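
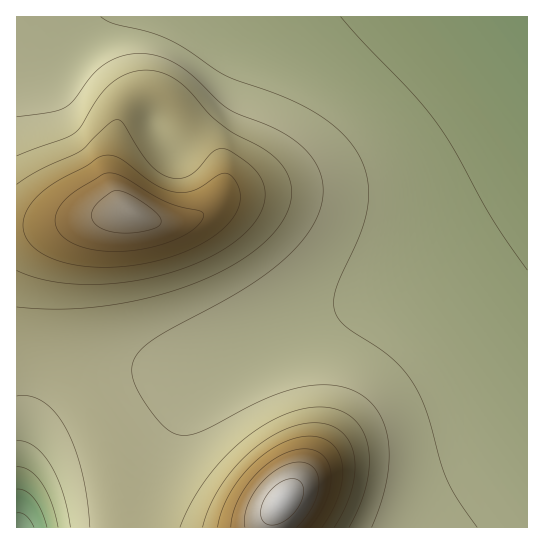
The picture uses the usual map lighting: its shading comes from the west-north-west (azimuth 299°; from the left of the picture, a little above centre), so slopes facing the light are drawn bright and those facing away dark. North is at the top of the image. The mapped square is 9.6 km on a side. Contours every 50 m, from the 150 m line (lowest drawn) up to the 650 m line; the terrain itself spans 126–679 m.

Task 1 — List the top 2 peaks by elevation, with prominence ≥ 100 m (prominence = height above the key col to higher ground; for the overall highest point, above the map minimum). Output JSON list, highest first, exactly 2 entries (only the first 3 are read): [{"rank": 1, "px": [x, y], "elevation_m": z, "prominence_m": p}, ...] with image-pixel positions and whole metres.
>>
[{"rank": 1, "px": [282, 502], "elevation_m": 679, "prominence_m": 553}, {"rank": 2, "px": [130, 211], "elevation_m": 628, "prominence_m": 269}]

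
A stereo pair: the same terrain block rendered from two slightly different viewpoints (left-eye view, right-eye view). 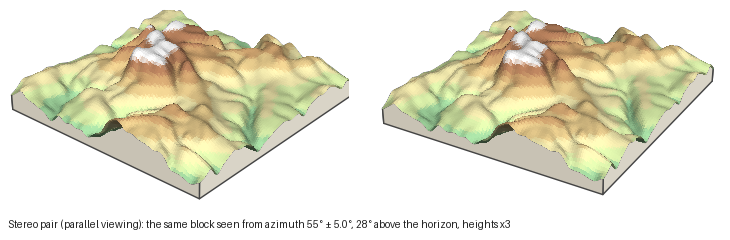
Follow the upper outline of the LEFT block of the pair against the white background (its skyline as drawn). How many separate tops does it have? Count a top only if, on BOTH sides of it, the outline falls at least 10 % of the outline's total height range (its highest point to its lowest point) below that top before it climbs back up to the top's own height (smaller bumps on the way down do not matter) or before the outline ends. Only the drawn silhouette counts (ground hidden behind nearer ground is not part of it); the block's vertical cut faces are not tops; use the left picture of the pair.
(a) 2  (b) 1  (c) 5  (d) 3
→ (a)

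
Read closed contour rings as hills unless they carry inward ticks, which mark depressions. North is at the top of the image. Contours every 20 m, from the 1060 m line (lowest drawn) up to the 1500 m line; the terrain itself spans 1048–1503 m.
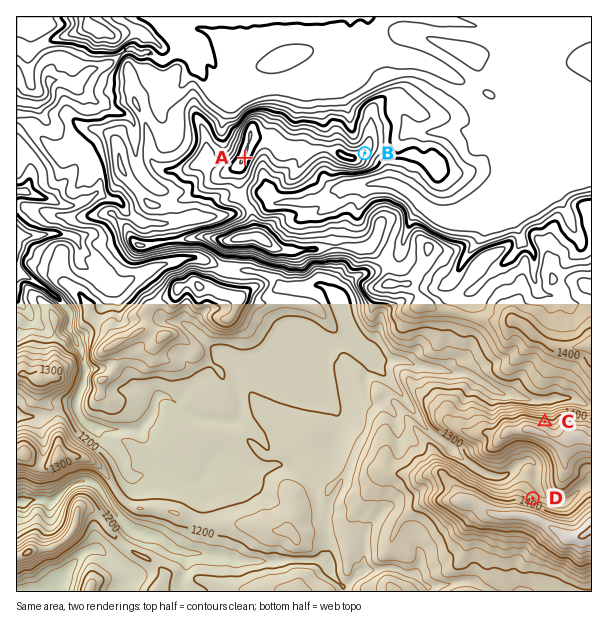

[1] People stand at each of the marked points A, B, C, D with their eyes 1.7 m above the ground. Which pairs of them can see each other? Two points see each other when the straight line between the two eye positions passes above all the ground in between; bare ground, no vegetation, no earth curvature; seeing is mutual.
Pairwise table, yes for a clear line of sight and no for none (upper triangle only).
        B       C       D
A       no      yes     no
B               yes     no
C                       no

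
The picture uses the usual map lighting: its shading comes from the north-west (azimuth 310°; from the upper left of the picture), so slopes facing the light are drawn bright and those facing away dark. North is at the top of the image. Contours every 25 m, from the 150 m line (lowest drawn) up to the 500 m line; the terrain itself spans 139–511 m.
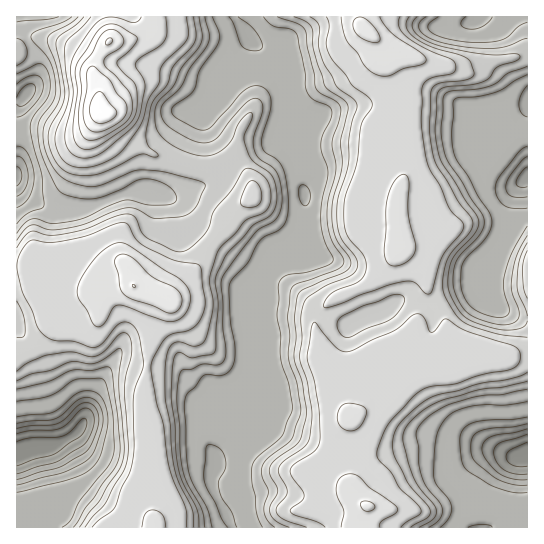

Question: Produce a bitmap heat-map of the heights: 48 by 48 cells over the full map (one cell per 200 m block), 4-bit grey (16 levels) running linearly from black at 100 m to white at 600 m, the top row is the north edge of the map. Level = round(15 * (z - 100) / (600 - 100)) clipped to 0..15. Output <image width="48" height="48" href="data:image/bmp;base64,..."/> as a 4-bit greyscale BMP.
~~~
<image width="48" height="48" href="data:image/bmp;base64,Qk32BAAAAAAAAHYAAAAoAAAAMAAAADAAAAABAAQAAAAAAIAEAAATCwAAEwsAABAAAAAAAAAAAAAAABEREQAiIiIAMzMzAERERABVVVUAZmZmAHd3dwCIiIgAmZmZAKqqqgC7u7sAzMzMAN3d3QDu7u4A////AFVVVniZmZmZhlVVVneIiZmpmYh2VVVVVVVVVWeImZmZhlRVVniImZmqmZiHVVVVVVVVVWaImZmYdVVVVniImZmqmZh2VVVVVUVVVVZ4mZmYZUVVVniImZmZmYdlVVVVRDRERVVniZmHVUVVVniJmZmZmIdlVVVEMyIzNEVWiZmGVURVZniJmZmZiHZlVUQyIhEiI0RWiZmGVURVVniImZmYiHZlVUMyERERIjRWeZmGVUVVVWZ4iZmYh3ZlVUMyISIiESNWeJl2VVVVVVZ3iZmZh3ZlVUMzIjMzIiNGiJh2VVVVVVVniZmZiHZlVUREQ0REMiNGiJh2VVVVVVVniZmZmIdmVVVVVVVVQzNWiIh2VVVVVVVniZmZmYh2ZlVVVWVVVERWiIh2VVVVVVVniZmZmYiId2ZmZmZmVVVXiIh2VVVVVVVoiZmZmZiIiId3d3d2ZmZniIh2ZVVVVVV4mZmZmZmZmYiIiId3d3dneIh2ZmZVVVZ4mZmZmZmZmZmZiIiIiIh3eIh3d3ZVVVZ4mYiJmZmZmZmZiIiIiImHeIiIiHZVVVZ4iIiIiZmImZmIiHiJmZmYiJmIiHZVVVZ4iHeIiIiImIh3d3iZmZmZiZmZmHZVVVZ4iHd3eIiIiHZmZoiZmZmZmZqqmHZVVVZ4iIh3d4iIh2VVVoiZmZmZqqqqmHZVVVZ4iIiIh4iIdlVVZ4mZmZmaqqqpmHZVVVZneIiIiIiIdlVVZ4mZmZmaqqqZmHZVVVVmZ3iJmYiIdVVVZ4mZmZmaqpmYiHZlVVVVVWeJmZmYdlVVZ4mZmZmaqZiIiIdmVVVVVWeJmZmZhlVVV4iIiZmZmIh3eId2VVVVVniJmZmZh2VVVniHiIiZmHd3d4h3ZVVVVoiZmZmZmHZVVWdmZneIh3d3d4iHdmVVVomZmZmZmIdVVVVWZmZ3d3d3d4iIh2VVV4mZmZmZiHZVVUVWZmZmZmZmd3iIiHVVVomZmZmZiGVUREVWZmZmZlZmd3eIiHVVVoiZmZmYh2VUQzRWd3d3ZmZnd3d4iGVVVniZmZmYdlVUMzRXeIiHd3d3d3d4d2VVVniZmZmIdlVVQ0VniZmIh3d3d3d3ZlVVVniJmZmHZVVVREVomaqZiId3dmd3ZVVVVniJmZmHZVVVVFV4mqupiHd2ZmZ3ZVVVVniJmZmHVVVVVVV4mry7mHdmVVZ3ZVVVVmiJmZiGVVVVVVVnirzMuXZVVVVnZVVVVWeImZiHZVVVVURWirzMuYZVVVVmZlVVVWeImZiHZVVVVERWebzLuodlVVVWZVVVZniImZiHZVVVVERGebzLqZh2VVVVVVVWZ4iJmZiHd3ZmVVVWiru6qZh2ZVVVVVVWd4iZmZmYiId2ZWVWibuqmZiHZVVVVVVWeImZmZmZiId3dmZniau6qZmIdlVVVVVWeJmZqpmYh3d3d2ZniZq7qpmYh2VURVVWiJmqqZh2ZlVWZmZneJq7qqmZh2VUVVVWiJqqmYdlVVVVVlVWZ4mZmZmZhlVFVWZniJqqmIdlVURVVQ=="/>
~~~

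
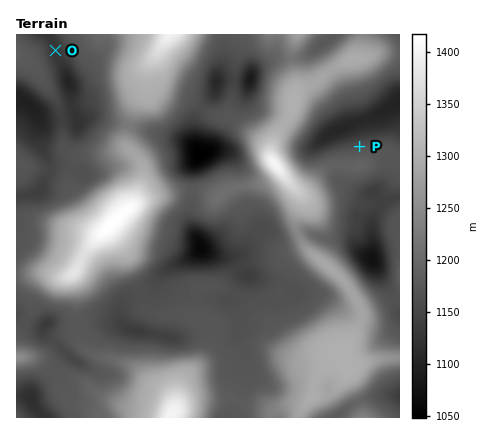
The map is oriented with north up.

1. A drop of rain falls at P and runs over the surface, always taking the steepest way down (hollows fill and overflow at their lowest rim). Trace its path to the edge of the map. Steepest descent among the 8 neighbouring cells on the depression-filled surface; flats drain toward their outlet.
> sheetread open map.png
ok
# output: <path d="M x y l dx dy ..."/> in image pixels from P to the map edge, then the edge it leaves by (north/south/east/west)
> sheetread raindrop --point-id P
<path d="M360 146l0-18-2-4 4-2 8-4 18-10 12-8"/>
exit: east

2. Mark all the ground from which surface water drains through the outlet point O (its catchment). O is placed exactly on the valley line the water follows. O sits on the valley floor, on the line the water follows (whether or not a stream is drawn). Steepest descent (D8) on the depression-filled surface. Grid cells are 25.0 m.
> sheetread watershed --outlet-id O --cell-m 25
6.534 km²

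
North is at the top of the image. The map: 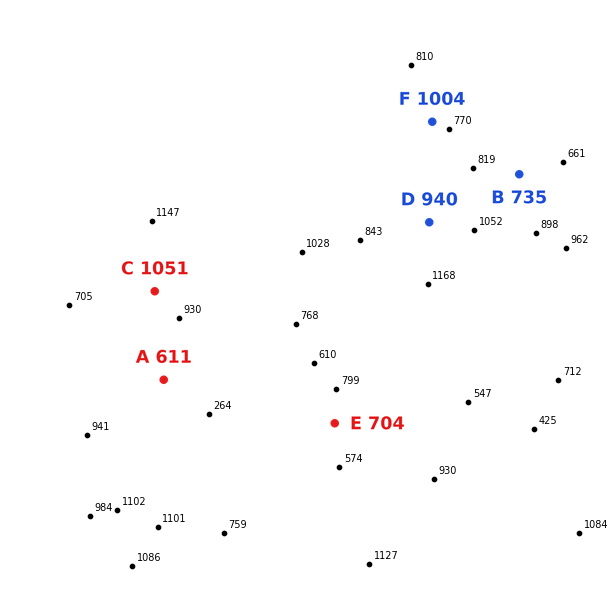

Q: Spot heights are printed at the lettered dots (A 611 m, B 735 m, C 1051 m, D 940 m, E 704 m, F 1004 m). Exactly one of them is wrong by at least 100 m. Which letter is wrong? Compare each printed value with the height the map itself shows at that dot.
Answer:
F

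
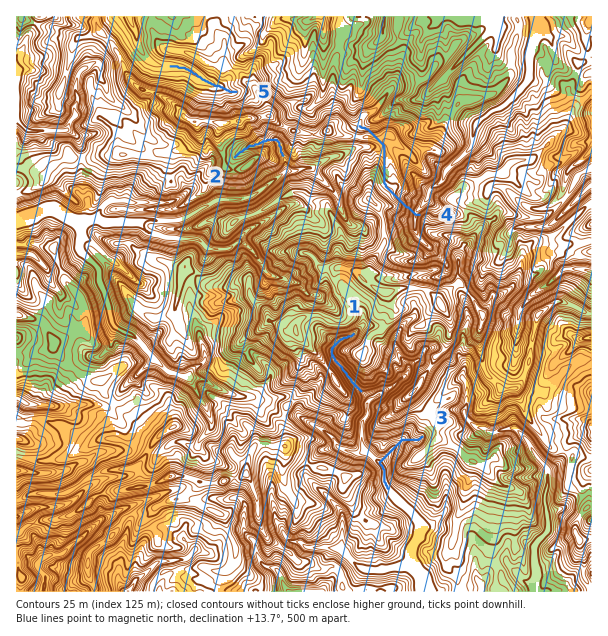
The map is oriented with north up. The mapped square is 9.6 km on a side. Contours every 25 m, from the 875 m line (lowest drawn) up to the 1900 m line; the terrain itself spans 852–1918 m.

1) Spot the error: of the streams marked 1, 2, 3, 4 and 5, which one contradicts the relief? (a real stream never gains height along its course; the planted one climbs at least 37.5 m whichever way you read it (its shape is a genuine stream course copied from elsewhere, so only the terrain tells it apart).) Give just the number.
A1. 4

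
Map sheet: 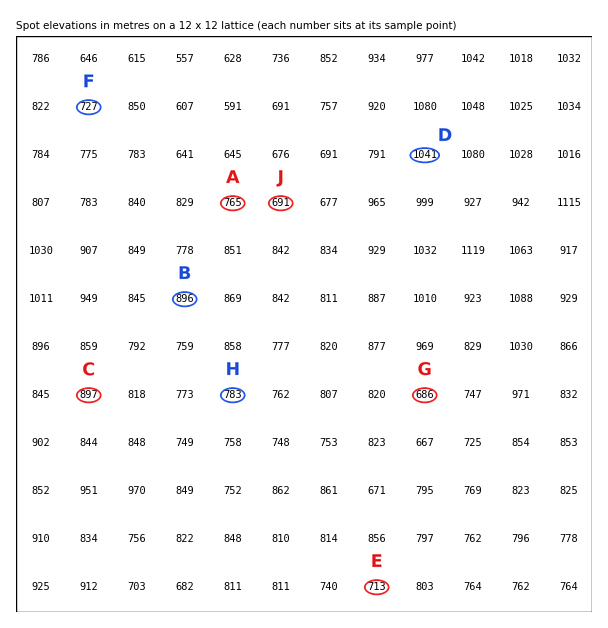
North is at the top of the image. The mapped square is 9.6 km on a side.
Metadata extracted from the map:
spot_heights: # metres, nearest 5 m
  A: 765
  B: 895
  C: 895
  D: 1040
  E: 715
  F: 725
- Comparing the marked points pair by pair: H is higher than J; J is higher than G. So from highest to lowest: H J G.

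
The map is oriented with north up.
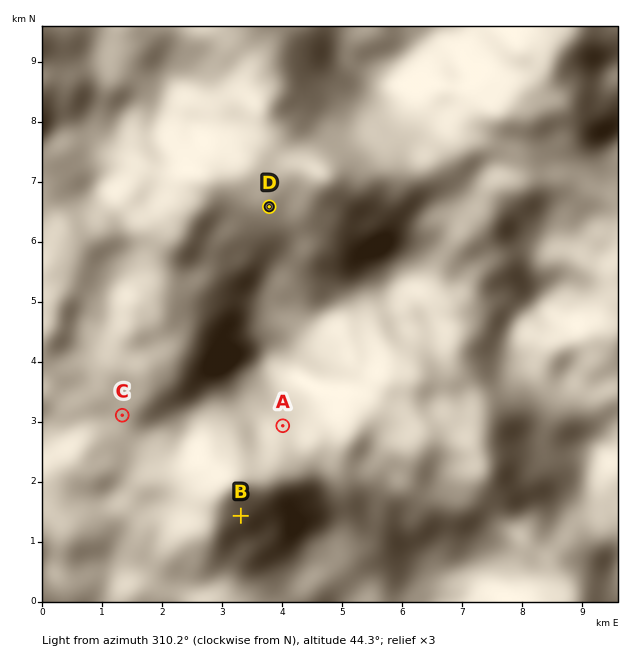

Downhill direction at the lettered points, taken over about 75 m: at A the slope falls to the N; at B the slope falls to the SE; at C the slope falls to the SW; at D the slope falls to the S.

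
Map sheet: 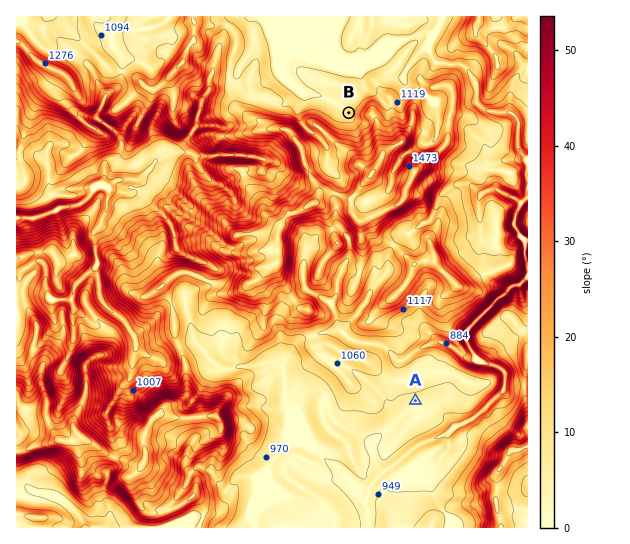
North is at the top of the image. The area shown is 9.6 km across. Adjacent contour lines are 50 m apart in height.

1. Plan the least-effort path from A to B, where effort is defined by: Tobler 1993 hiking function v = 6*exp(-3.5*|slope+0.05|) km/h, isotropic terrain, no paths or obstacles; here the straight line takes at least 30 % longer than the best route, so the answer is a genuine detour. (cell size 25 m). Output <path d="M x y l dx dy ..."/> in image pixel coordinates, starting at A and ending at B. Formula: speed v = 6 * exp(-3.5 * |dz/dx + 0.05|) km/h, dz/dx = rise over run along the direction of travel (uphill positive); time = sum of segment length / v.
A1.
<path d="M415 401l-1-3-12-12-4-8-3-3-12-24-9-9-13-7-4-4-3-5 0-4 3-5 0-10 5-10 0-23-1-3 0-13-7-13 0-10-1-2-4-4-6-11-2-4 0-12-3-5 0-2 1-2 2 0 5-3 1-1 2-3 0-9-6-8 0-8-9-19 1-3 6 0-2-1 3 0 11-5 1-2 1-2 0-7-2-5-4-4"/>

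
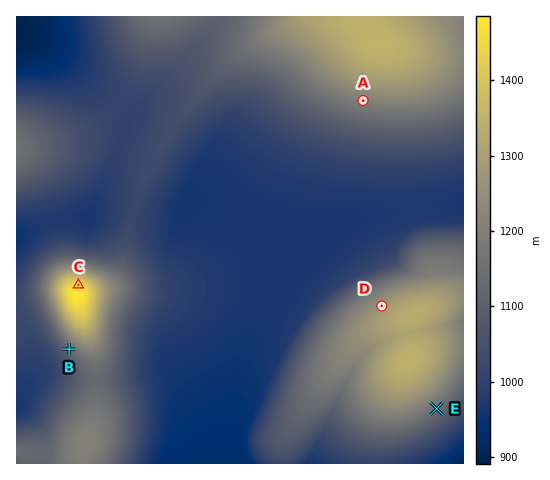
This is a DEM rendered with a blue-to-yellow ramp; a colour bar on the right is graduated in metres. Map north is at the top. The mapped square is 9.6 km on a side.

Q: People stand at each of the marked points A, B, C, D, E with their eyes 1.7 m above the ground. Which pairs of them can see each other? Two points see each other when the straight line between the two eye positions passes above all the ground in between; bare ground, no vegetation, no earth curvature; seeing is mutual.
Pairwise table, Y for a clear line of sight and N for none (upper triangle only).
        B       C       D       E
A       N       Y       Y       N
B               N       N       N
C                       Y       N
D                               N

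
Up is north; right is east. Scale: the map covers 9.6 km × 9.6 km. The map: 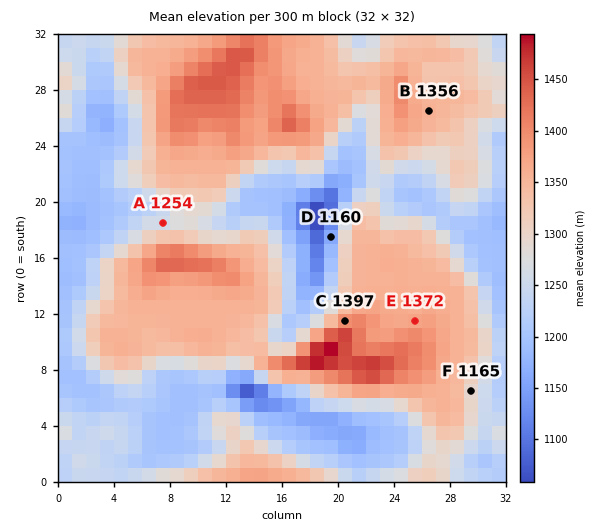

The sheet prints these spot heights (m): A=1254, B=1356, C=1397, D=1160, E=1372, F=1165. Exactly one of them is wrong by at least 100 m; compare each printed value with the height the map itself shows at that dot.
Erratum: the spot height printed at F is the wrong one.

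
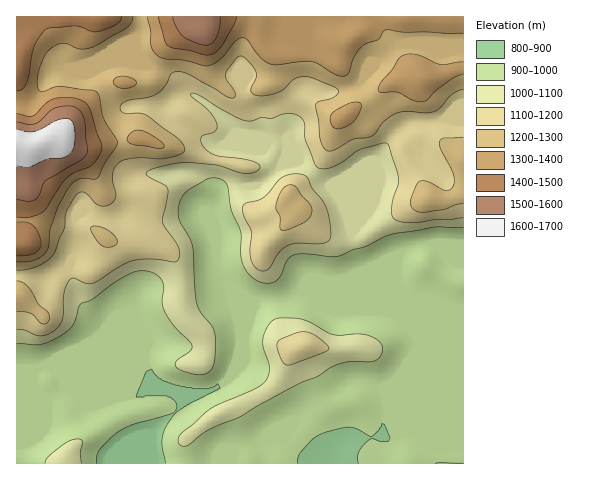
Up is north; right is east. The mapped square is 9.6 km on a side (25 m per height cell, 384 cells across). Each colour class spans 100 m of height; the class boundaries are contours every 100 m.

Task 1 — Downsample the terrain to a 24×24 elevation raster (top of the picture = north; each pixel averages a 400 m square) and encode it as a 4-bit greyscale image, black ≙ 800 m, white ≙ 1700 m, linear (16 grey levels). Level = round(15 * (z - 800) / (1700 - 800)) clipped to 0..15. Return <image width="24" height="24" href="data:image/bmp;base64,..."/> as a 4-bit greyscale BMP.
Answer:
<image width="24" height="24" href="data:image/bmp;base64,Qk2WAQAAAAAAAHYAAAAoAAAAGAAAABgAAAABAAQAAAAAACABAAATCwAAEwsAABAAAAAAAAAAAAAAABEREQAiIiIAMzMzAERERABVVVUAZmZmAHd3dwCIiIgAmZmZAKqqqgC7u7sAzMzMAN3d3QDu7u4A////ACNDIREzIiIiESIiIiIzIREzMiIiIiIiIiIiIiIjRDIiIiIiIiIiIiIiI0MyIiIiIiIiIiIjIiNDMiIiIiIiIiI0MiNVRDMiIkQiIiI0MiRWVEMiImZTIiI0MiNEMiIiInZTIiNEIiIiIiIiInZVQyNDIiMiIiIiInZVZURTIkUyIiIiIrllZmZTIlZURDIiIrl2dmVDIlZmVERDM6p2ZmVCI1Z3VERWZsuXdmZDM0V2RERXd9y5hlVERFRVRERWZ+7cp3d2VVVFZkRmZ+7sqIh2VERFd3ZWZ7zcl3ZmVVVVeYdmZpmqh3ZlVmZmeIiIhqiIiIdmd3d2eHiZmLh3d3iIl3iImYeJiKmJh3mruYmZmZiIiKqquYnMypmZmZmZmQ=="/>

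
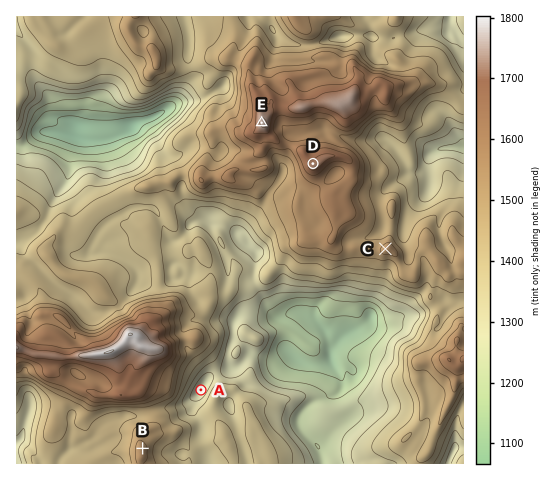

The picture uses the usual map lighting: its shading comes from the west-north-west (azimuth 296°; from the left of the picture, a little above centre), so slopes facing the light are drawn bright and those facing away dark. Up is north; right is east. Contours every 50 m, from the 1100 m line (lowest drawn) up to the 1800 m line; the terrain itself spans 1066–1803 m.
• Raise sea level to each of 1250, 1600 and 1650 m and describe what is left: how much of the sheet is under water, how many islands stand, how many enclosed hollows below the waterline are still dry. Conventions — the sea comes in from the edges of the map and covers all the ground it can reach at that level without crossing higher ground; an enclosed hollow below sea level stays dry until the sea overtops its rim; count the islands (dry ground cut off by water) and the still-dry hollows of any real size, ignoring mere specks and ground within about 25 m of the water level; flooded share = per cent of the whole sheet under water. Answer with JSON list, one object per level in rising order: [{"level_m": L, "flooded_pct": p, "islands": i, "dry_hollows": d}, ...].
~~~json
[{"level_m": 1250, "flooded_pct": 13, "islands": 0, "dry_hollows": 0}, {"level_m": 1600, "flooded_pct": 88, "islands": 1, "dry_hollows": 0}, {"level_m": 1650, "flooded_pct": 94, "islands": 2, "dry_hollows": 0}]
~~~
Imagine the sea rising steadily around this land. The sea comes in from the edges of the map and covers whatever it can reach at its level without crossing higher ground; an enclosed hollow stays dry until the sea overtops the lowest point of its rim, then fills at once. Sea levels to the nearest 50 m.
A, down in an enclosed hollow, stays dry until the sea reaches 1300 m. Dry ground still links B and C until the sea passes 1400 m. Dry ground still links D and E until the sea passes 1600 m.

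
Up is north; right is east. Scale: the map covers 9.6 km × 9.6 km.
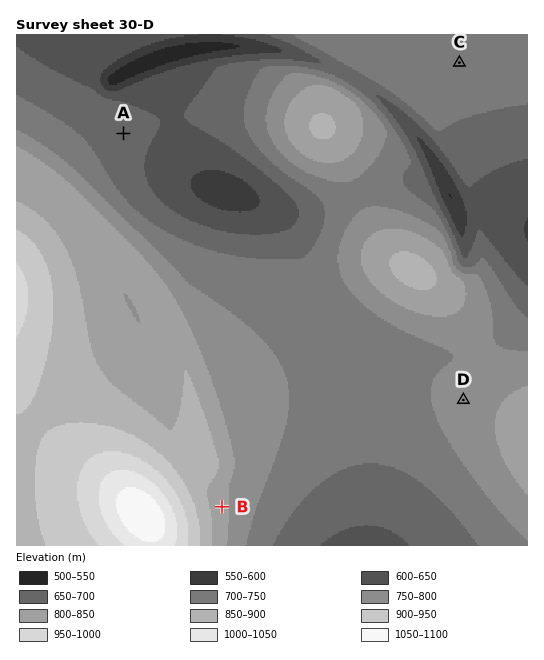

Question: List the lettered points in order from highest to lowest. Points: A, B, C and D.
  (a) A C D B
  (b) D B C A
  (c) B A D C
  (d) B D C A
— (d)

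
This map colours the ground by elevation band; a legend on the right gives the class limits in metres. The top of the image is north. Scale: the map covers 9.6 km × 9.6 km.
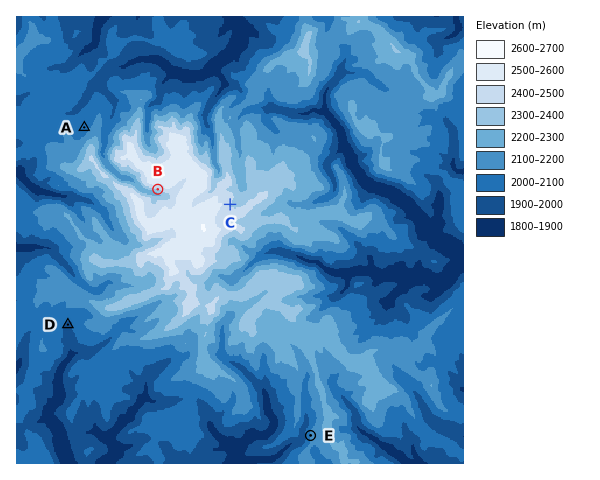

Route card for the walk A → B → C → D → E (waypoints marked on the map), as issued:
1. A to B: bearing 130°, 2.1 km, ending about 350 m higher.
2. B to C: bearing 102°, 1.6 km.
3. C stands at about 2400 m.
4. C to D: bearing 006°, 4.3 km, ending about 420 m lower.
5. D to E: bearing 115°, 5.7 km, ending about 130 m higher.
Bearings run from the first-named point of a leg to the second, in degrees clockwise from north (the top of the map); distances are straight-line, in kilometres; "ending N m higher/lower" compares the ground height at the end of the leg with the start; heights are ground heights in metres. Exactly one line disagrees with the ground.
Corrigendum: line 4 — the bearing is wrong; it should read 233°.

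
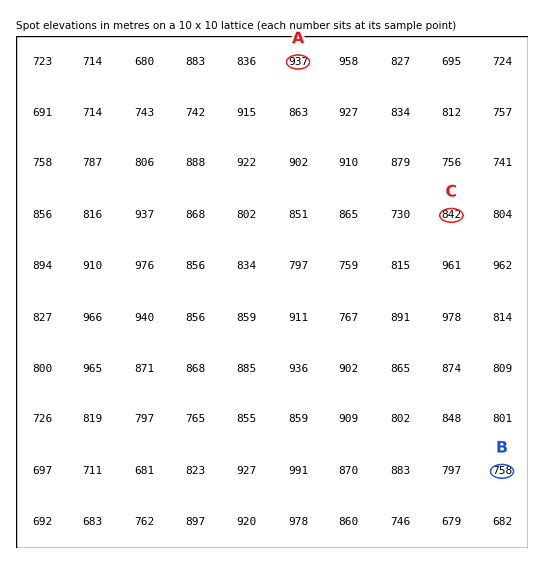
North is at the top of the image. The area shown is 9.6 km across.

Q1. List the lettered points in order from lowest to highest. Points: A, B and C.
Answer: B C A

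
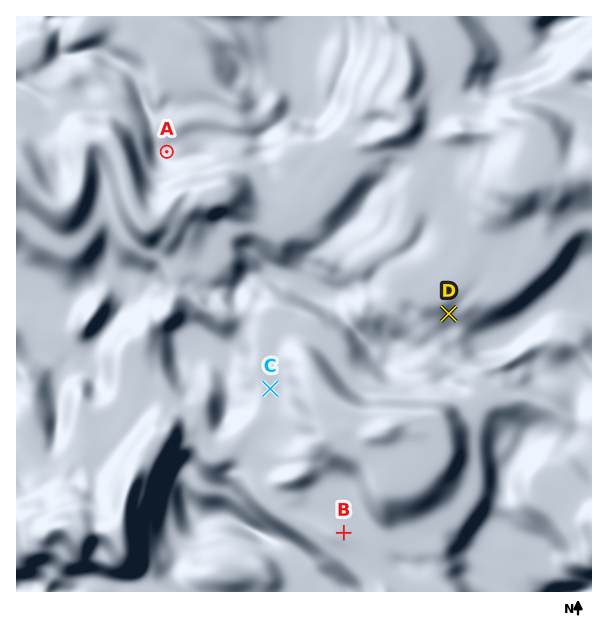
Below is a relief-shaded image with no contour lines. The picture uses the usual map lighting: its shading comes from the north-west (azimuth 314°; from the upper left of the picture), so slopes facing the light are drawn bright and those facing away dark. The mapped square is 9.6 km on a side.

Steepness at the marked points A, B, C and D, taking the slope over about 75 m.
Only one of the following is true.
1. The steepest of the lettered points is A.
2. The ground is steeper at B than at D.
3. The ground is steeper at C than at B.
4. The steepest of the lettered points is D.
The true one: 4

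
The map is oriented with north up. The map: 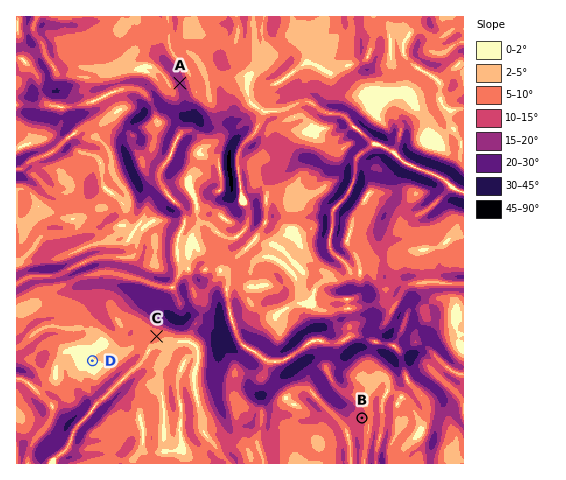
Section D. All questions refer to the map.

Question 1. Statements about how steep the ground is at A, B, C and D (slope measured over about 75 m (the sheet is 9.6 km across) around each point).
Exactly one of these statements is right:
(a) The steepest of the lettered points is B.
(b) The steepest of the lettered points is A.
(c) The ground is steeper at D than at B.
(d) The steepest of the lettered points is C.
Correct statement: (b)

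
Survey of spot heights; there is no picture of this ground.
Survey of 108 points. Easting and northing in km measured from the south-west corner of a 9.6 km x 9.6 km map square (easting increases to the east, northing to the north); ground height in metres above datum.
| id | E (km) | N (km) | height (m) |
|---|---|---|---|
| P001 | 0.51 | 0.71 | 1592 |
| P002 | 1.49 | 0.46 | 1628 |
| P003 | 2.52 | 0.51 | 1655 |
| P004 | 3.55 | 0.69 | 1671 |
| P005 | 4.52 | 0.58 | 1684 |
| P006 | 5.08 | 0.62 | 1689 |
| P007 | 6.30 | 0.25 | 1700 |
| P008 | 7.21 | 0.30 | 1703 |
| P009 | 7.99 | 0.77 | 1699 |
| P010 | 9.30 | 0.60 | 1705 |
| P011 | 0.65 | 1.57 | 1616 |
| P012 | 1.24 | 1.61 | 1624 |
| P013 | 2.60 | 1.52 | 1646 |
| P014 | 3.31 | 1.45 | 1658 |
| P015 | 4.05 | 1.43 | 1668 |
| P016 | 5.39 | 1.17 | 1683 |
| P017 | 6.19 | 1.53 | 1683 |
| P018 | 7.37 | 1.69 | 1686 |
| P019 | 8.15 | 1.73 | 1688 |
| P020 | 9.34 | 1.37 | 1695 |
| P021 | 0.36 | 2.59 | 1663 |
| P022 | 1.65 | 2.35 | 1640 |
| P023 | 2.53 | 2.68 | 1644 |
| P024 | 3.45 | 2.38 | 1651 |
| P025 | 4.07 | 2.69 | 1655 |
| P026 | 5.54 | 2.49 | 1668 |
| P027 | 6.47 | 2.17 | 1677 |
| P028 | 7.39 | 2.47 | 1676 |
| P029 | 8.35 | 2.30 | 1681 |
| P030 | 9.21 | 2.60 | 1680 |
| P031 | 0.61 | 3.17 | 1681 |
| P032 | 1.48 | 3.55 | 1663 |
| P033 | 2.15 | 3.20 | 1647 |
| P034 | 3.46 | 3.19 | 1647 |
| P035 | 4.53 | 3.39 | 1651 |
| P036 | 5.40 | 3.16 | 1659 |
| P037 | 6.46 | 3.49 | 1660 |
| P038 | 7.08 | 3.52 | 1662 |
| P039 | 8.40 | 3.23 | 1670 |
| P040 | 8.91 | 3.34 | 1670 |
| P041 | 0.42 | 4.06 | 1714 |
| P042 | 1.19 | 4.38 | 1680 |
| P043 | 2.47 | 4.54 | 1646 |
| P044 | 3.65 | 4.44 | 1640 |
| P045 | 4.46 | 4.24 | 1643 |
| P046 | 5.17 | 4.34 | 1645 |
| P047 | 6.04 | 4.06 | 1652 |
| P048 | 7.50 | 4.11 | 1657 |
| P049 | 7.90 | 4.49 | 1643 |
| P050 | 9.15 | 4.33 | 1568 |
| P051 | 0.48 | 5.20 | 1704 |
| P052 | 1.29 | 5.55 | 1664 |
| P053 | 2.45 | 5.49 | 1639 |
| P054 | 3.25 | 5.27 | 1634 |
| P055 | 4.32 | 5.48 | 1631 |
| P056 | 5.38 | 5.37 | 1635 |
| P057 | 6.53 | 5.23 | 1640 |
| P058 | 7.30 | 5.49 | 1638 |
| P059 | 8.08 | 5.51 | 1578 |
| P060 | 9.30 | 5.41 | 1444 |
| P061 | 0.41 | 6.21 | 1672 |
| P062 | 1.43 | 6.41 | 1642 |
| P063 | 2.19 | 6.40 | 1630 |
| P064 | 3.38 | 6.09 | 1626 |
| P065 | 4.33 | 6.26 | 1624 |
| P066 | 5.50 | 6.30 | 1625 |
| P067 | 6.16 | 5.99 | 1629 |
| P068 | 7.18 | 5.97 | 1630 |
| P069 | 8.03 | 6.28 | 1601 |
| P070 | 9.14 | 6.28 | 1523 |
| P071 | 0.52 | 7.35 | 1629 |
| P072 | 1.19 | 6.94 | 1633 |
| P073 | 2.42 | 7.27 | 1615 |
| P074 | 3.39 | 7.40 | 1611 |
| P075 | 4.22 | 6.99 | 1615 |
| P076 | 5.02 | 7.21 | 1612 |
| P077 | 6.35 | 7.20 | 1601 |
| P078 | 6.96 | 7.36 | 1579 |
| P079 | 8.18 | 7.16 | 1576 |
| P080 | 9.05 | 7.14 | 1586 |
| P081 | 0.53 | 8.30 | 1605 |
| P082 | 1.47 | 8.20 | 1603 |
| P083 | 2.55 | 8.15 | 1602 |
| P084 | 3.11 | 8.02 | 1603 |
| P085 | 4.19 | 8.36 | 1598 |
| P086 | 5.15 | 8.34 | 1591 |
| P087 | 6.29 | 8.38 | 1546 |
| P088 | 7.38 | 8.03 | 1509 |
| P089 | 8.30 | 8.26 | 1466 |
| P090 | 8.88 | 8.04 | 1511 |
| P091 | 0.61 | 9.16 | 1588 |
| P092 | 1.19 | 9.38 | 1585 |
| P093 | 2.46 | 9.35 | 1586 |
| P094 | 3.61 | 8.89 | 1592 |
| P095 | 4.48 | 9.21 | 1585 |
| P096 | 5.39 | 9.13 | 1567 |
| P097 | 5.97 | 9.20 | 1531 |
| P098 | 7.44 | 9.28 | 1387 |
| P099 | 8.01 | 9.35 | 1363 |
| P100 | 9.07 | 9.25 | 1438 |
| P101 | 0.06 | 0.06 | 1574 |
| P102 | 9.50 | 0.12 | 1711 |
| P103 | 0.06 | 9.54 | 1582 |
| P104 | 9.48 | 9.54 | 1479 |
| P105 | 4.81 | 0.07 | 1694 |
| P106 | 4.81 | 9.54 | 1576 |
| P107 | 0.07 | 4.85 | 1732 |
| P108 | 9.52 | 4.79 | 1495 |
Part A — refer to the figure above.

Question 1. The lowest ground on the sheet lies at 1355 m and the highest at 1740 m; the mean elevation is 1625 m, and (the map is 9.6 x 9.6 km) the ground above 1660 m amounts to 26.3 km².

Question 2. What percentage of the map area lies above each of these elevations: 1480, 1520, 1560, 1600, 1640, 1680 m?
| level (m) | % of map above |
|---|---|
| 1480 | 95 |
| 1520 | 93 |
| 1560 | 89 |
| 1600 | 75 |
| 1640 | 49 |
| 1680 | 15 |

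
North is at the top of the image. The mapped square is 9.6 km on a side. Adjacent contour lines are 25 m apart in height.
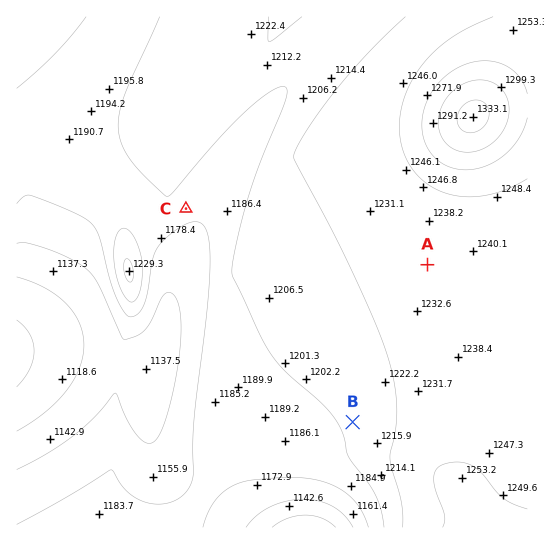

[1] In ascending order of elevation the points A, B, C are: C B A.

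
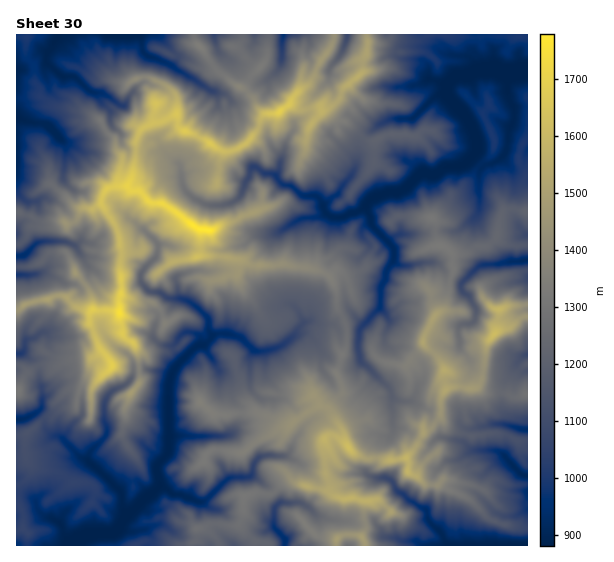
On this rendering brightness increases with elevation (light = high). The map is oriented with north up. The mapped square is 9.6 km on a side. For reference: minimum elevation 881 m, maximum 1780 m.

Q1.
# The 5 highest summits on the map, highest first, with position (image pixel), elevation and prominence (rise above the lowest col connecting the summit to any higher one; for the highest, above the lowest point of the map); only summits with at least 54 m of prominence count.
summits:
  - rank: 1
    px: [209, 231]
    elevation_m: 1780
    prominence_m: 899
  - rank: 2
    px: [119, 312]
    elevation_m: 1755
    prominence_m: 170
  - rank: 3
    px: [279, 112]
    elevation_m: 1694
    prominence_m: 146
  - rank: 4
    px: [113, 365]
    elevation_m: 1691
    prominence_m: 90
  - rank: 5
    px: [185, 131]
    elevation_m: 1675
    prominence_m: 107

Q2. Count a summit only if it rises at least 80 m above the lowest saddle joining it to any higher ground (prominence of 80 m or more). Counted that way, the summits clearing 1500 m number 9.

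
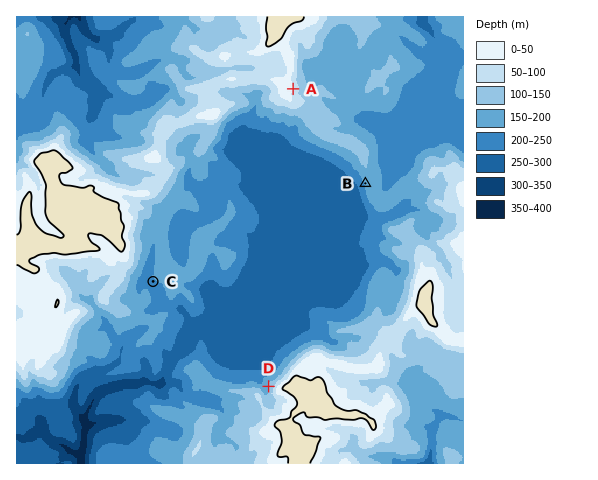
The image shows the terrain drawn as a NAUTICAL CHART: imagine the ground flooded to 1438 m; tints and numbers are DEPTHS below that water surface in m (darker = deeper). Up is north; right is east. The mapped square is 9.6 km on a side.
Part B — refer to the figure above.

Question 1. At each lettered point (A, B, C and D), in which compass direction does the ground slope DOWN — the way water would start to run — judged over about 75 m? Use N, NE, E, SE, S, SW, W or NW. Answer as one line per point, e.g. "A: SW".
A: E
B: W
C: SW
D: W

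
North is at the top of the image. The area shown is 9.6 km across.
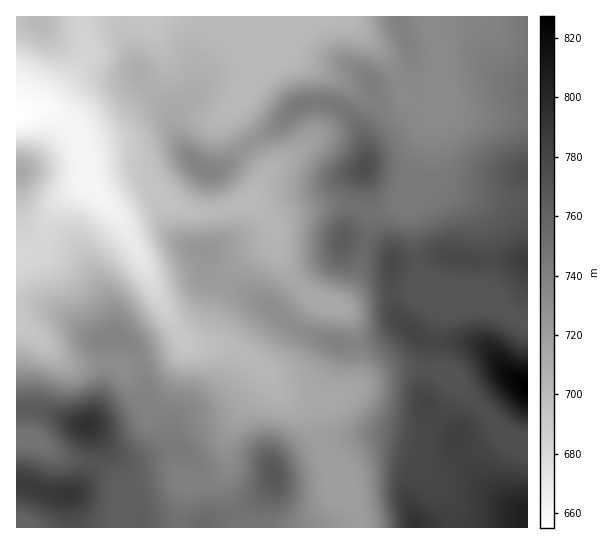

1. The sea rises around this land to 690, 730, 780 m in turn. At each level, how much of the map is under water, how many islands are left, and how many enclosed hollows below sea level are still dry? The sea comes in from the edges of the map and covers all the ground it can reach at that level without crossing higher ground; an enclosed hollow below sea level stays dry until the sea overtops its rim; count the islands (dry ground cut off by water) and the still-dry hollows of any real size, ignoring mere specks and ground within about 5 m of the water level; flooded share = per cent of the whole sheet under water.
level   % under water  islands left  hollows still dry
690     10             0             0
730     47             1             0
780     93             1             0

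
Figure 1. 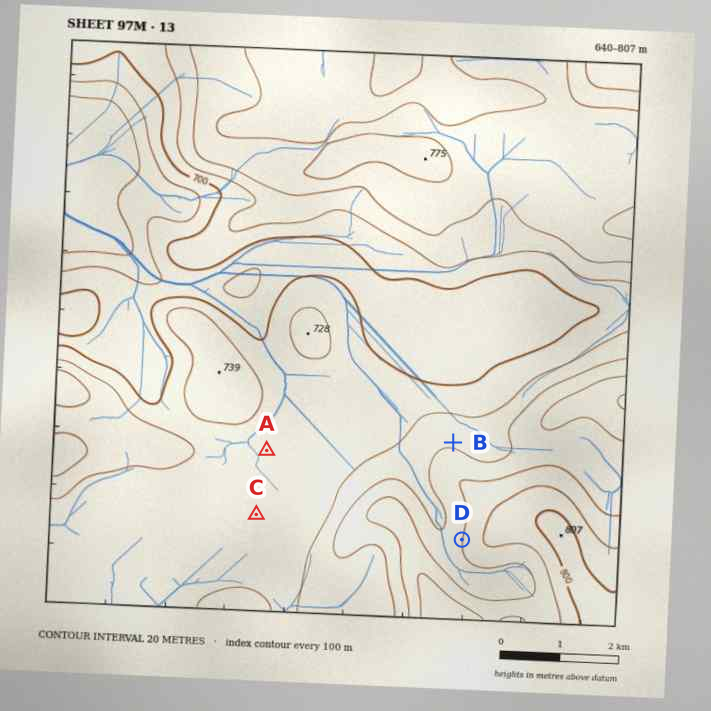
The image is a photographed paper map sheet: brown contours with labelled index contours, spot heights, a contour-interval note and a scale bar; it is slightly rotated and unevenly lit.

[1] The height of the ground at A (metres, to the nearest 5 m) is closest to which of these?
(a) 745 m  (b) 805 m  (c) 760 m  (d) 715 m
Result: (d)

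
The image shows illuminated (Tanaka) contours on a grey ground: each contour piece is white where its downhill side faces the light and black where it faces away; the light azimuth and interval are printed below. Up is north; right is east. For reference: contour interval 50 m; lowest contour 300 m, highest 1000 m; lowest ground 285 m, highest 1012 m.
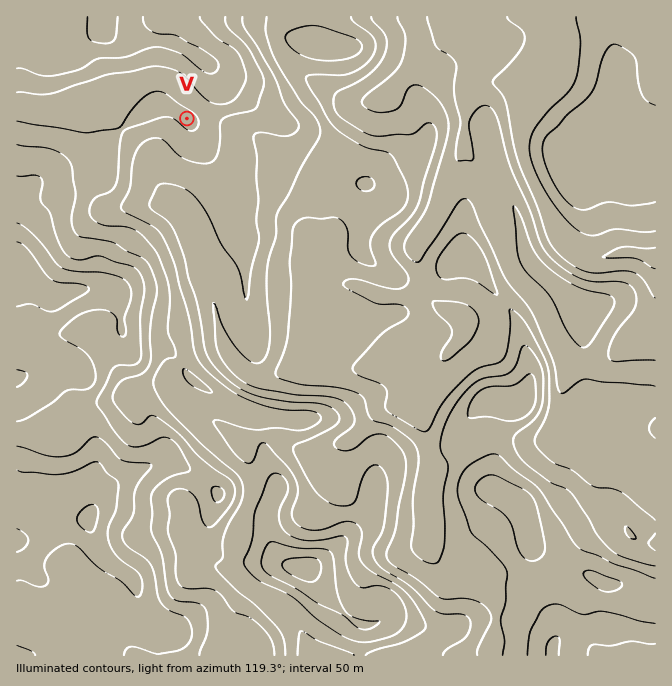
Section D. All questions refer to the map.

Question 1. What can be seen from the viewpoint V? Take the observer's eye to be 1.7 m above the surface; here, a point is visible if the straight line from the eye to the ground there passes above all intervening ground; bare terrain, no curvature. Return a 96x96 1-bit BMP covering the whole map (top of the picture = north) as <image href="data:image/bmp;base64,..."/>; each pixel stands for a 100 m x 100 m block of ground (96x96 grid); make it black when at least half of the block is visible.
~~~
<image width="96" height="96" href="data:image/bmp;base64,Qk2+BAAAAAAAAD4AAAAoAAAAYAAAAGAAAAABAAEAAAAAAIAEAAATCwAAEwsAAAIAAAAAAAAA////AAAAAAAAAAAAGAAAAAA/gAAAAAAAHgAAAAB/gAAAAAAAHAAAAAB/wAAAAABAHAAAAAB/44cAAAPgGAAIA+D//+8AAAHgCAAeB/D/+YQAAAAAAAAfD///8AAAAAAAAAAf/H//4AAAAAAAAAAf+B//gAAAAAAAAAAP8Af+AAAAAAAAAAAP4Af8AAAAACAAAAAHgAf4Af8AAOAAAAAAAA/wAf8AAMAAAfgAAA/wA/8AAAAAH/4AABzwA/gAAAAAH/8AABD4AcAAAAAAH/+AACH4AQAAAAAAHx/AADH4AAAAAAAAHg/gAD8YAAAAAAAAHAB4AH4YAAAAAAAAHAAIAHwQAAAAMAAAHAAMAHgQIAAAPAAAHAAMAPgwYAAAHAAADAAMAPh44AAAHgADDgAOAP/9gAAADgAHxwAOAP//AAAAD4APx8AOAP/8AAAAD8Afh4APAH/4AAAAB/B/AwAPAH/gAAAAAfz+AAAPgH/AAAAAAP/4AAAP4P+AAAAAAH/wAAAP4MMAAAAAAD/gAAAPwMAAAAAAAD/AAAAPgGAAAAAAAB+AAAAAAGAAAAAAAB8AAPAAADAAAAAAAB4AH//gADgAAAAAAAwAf//gAB4gAAAAAAAB//+AAB/4AAAAAAAH/8AAAA/4AAAAAAAP4AAAAAf4AAAAAAA/wAAAAAA8AAAAAAB/gAAAAAAcAAAAAAB/AAAAAAAMAAAAAAD+AAAAAAAAAAAAADH+AAAAAAAAAAAAADP8AAAAAAAAAAAAAGP8AAAAAAAAAAAAAGP4cAAAAAAAAAAAAGH48AAAAAAAAAAAAAH48AAAAAAAAAAAAAHwcAAAAAAAAAAAAAHwcAAAAAAAAAAAAAPwYAAAAAAAAAAGAP/gAAAAAAAAAAAP///gAAAAAAAAAAAf///AAAAAAAAAAAA////AAAAAAAAAAAB////AAAAAAAAAAAB///+AAAAAAAAAAAD///+AAAAAAAAAAAD///8AAAAAAAAAAAD///8AAAAAAAAAAAD///4AAAAAAAAAAAD///wAAAAAAAAAAAD///gAAAAAAAAAAAD///AAAAAAAAAAAAD/w+AAAAAAAAAAAAD/wcAAAAAAAAAAAAD/w8AAAAAAAAAAAAD/w8AAAAAAAAAAAAAfh8AAAAAAAAAAAAAfh8AAAAAAAAAAAAAfx8AAAAAAAAAAAAAfz8AAAAAAAAAAAAD/78AAAAAAAAAAAAD/78AAAAAAAAAAAAD/7+AAAAAAAAAAAAD//+AAAAAAAAAAAAD4AHgAAAAAAAAAAAAAAD5AAAAAAAAAAAAAAA/AAAAAAAAAAAAAAAcHgAAAAAAAAAAAAAMfAAAAAAAAAAAAAAA+AAAAAAAAAAAAAAB+AAAAAAAAAAAOAAH8AAAAAAAAAAAP4A/8AAAAAAAAAAAH///4AAAAAAAAAAAD///gAAAAAAAAAAAAf//AAAAAAAAAAAAAP/8AAAAAAAAAAAAAD+AAAAAAAAAAAAAAB4AAAAAAAAAAAAAAB4AAAAAAAAAAAAAAA4AAAAAAAAAAAAA="/>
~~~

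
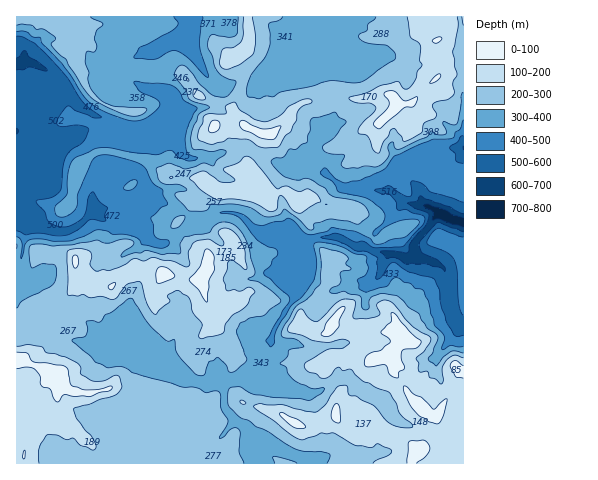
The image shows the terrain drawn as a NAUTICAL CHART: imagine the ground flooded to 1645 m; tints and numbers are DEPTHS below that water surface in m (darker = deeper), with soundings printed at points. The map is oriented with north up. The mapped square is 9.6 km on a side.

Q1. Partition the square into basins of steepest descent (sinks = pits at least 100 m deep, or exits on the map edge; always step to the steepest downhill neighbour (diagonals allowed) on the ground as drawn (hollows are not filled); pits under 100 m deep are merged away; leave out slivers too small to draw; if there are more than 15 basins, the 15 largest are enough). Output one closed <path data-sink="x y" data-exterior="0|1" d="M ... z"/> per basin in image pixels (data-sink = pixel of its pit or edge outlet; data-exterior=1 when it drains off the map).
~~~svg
<path data-sink="463 222" data-exterior="1" d="M463 16l-215 1 0 26-3 7-10 7 9 23-11 30 13 17 17 7-7 18-7 9 0 11 10 6 5 18-46-3-9-5-9 14-7 2-16 19 9 16 23 16-3 15-6 10-12 0-23-5-13-6-16 0-16 8-9 10-3 0-18-3-14-13-2 15-10 16-2 20-10 18-16 13-20 7 1 104 447-1 0-274-22-9-7-7-23-43 0-27 16-19 9-6 3 0 13 13 11-6z"/><path data-sink="17 63" data-exterior="1" d="M248 16l-232 1 1 342 9-1 10-5 16-13 10-18 2-20 10-16 2-16 14 14 18 3 3 0 9-10 16-8 16 0 13 6 23 5 12 0 6-10 3-15-6-6-13-6-13-20 16-19 7-2 9-14 9 5 46 3-5-18-10-6 0-11 7-9 7-18-17-7-13-17 11-30-9-23 10-7 3-7z"/><path data-sink="463 147" data-exterior="1" d="M440 78l-3 0-9 6-16 19 0 27 23 43 7 7 21 9 1-102-11 4z"/>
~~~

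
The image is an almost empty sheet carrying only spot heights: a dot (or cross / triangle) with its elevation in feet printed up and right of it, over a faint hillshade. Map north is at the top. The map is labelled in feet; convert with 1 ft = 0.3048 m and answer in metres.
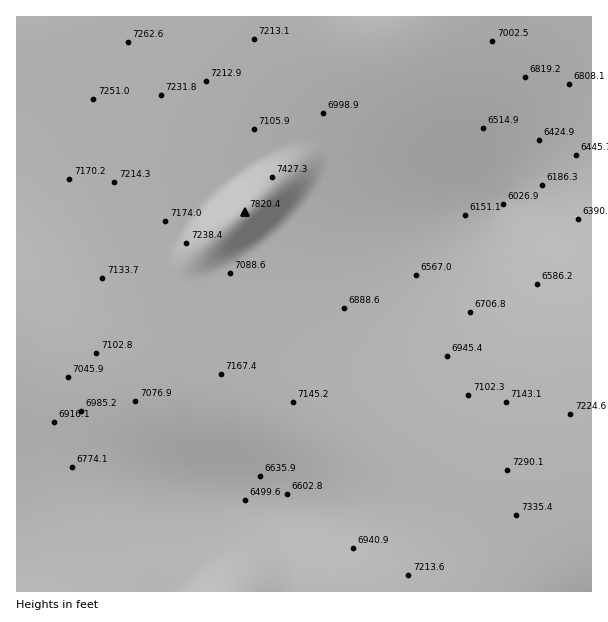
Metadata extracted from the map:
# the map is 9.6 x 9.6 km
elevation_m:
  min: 1840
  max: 2380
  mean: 2120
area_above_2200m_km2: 16.1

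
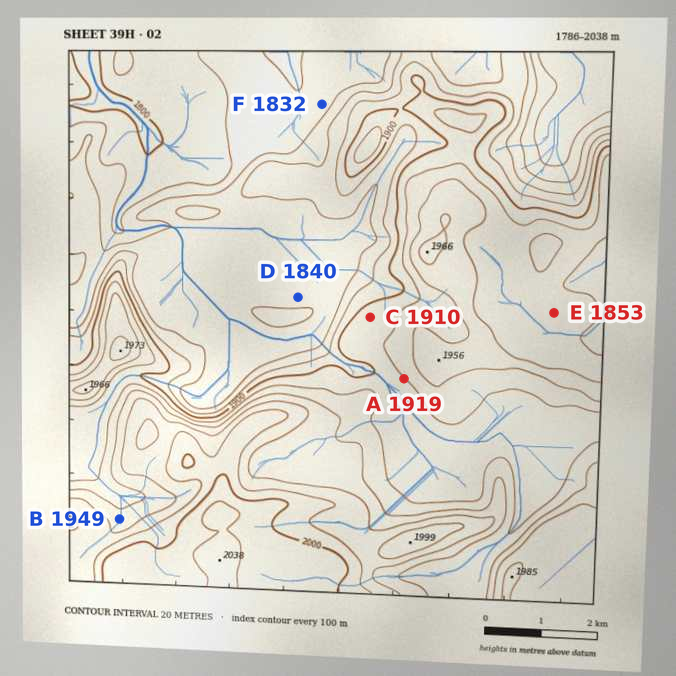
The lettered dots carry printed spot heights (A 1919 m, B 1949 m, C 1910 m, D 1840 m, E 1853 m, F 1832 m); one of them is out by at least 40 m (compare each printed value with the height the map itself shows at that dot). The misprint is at E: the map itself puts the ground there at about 1923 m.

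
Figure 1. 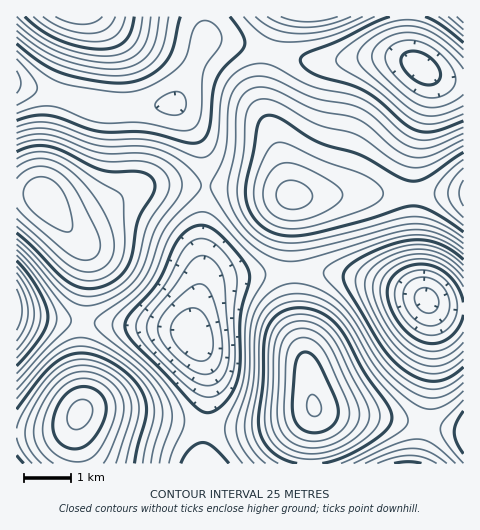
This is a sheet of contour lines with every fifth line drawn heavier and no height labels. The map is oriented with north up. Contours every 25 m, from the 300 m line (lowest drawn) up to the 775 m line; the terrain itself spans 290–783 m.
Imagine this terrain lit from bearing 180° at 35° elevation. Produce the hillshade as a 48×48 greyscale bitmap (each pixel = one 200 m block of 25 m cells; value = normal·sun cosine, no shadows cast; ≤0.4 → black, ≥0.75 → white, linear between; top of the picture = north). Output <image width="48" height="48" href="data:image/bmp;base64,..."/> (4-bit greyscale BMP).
<image width="48" height="48" href="data:image/bmp;base64,Qk32BAAAAAAAAHYAAAAoAAAAMAAAADAAAAABAAQAAAAAAIAEAAATCwAAEwsAABAAAAAAAAAAAAAAABEREQAiIiIAMzMzAERERABVVVUAZmZmAHd3dwCIiIgAmZmZAKqqqgC7u7sAzMzMAN3d3QDu7u4A////ALu7u6qpmIiIiZmZmqu83e7u7u7u3d3Mu6qqqqqpmYiImZmZmaq8zd7u7t3d3czLuoiZmaqZmZmZmZmZmZmrvMzdzMzMzLuqmXd4iZmZmZmZmIiIiIiZqru7u7uqqpmId2ZneImZmYiIiHd3Z3d4mZmZmZmYiId2ZkVWZ3eIiIh3d2ZlVmZ3iIiIh3d3ZmVVRDREVWZmZmZmZVVVVVZmd3d3ZmVVVURDMzMzRERVVVVERERERVVmd3d2ZVREQzMzMyIiIzMzMzMzMzNERVZnd3dmVUQzMyIiIiIiIRERESIiIzRFVWZnd3dmVUQzIiIiIiIhEREAEREiI0RVZmd3d3ZlVEQzIiIiIiIiERERERIjNEVmd3d3ZmZVVEMzIiIiIiIiIiIiIjM0RWZ3d3dmZVVEREMzIiIiIjMzMzNEREVWZneIh3ZlVEMzMzMzIiIjM0RVVWZmZ3d3iIiIh2ZUMyIiMzMzMzMzRGZneIiJmZmZmZmYh2VDIhESIjMzNERFVXeImaqru6qqqpmYh2VDIRESIzREVVVmZ5maq7zMzLu6qpmYd2VDIhEiM0VWZneIiKq7vMzMzMu6qpmYh2VUMzM0RVZ3iJmaqrvMzMzMy7uqqZmYh3dmVVVVZ3iJqru7u8zMzMu7u6qqmZmYiIiIh3d4iZqrvN3d3d3My7qqqZmZmZmZmZmqqqqqqrvM3e7u7t3MuqmYiImZmZmaqqu7u7u7vMzd7v//7t3LqpiHeIiZmqqqq7vMzMzMzN3e7////tzLqYd3d4iZqqqqq7zM3d3czd3e7v/+7sy6mHdmd4maqqqqq7vMzMzMzMzd3e7t3buph3Zmd4maqqqqqqq7u7u7u7u8zMzMzKmYh2Zmd4maqqqpmZmZqqmZmqqqqqqqqoiHdmZmZ4iZmZmZiIiIiIiIiIiIiIiIiGZmZVVVZneIiIiId3d3dmZmd3d3d2ZmZlVVRERFVWZmZnd3d2ZmZVVVZmZmVVVVVTMzMzMzRERFVVZmZmZmVVVVVVVVVERDMyIiIiIiIzMzNEVWZmZmVVVVVVVURDMyIhERERESIiIiI0VWZ3dmVVVVVVVUQzMiEQAAARERIREiI0Vmd3d2ZVVVVVVUQzIhEQAAARIiIiIiNEVnd3d2ZVVVVVVUQzIhEREREiM0RERERVZnd3dmVVVVVVREMzIiESIiNEVWZmZmZmd3d2ZlVERERERDMzMiIjNEVmeIiIiHd3d3ZmVURERERDMzMzMzM1VneJmqqqqZmId3ZVREREREMzMzMzRERXeJmrvMzLuqmYh2VURDNEREQzMzNEVVZpmrvM3d3cy6qYh2VURERFVVRERERVZ3iKu83d3d3cy6qYd2VURVVmZmZlVVZniJmszd3e7d3MuqmYd2ZVVmeIiIiHd3iJmqu93d3t3cy7qZmId3ZneImqqqqpmZqru8zN3d3d3LuqmYiIiHeIiau8zMzLu7vMzN3d3d3cy7qZiIiIiIiZqrzd7u3d3d3d3d3d3dzMu6mYiIiIiJmaq83e7u7u3d3d3d3Q=="/>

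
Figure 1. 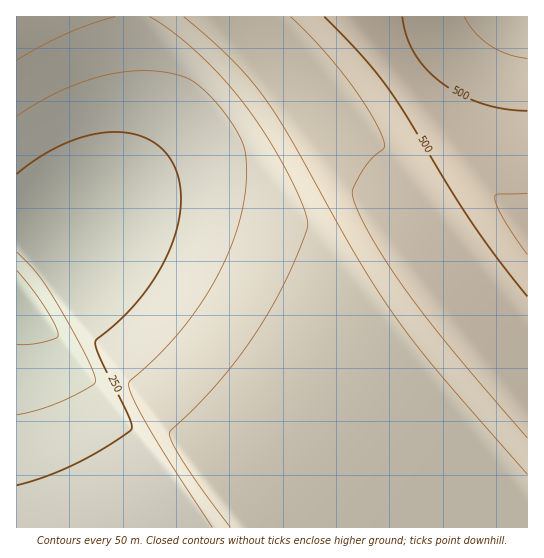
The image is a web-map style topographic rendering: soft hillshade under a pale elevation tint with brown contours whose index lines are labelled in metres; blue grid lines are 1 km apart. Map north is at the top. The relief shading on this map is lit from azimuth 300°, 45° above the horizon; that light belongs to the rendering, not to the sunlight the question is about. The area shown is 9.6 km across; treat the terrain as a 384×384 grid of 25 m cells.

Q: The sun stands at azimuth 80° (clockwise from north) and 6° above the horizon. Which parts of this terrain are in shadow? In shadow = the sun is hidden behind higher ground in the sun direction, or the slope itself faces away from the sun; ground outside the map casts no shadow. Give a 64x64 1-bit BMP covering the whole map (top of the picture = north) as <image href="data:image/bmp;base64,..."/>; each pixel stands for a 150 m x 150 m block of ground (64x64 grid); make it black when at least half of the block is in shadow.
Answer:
<image width="64" height="64" href="data:image/bmp;base64,Qk0+AgAAAAAAAD4AAAAoAAAAQAAAAEAAAAABAAEAAAAAAAACAAATCwAAEwsAAAIAAAAAAAAA////AAAAAAAAAAPwAAAAAAAAB+AAAAAAAAAPwAAAAAAAAB+AAAAAAAAAP4AAAAAAAAA/AAAAAAAAAH4AAAAAAAAA/AAAAAAAAAH4AAAAAAAAA/gAAAAAAAAH8AAAAAAAAA/gAAAAAAAAH8AAAAAAAAAfgAAAAAAAAD+AAAAAAAAAfwAAAAAAAAD+AAAAAAAAAfwAAAAAAAAB+AAAAAAAAAP4AAAAAAAAB/AAAAAAAAAP4AAAAAAAAA/AAAAAAAAAH4AAAAAAAAAfgAAAAAAAAD8AAAAAAAAAfgAAAAAAQAB8AAAAAADAAPgAAAAAAYAA8AAAAAADAADwAAAAAAcAAOAAAAAAHgAAwAAAAAA8AACAAAAAAHwAAAAAAAAA+AAAAAAAAAHwAAAAAAAAA/AAAAAAAAAH4AAAAAAAAA/AAAAAAAAAH4AAAAAAAAA/gAAAAAAAAH8AAAAAAAAA/gAAAAAAAAH+AAAAAAAAA/wAAAAAAAAH+AAAAAAAAAfwAAAAAAAAD/AAAAAAAAAf4AAAAAAAAD/AAAAAAAAAP4AAAAAAAAB/AAAAAAAAAP8AAAAAAAAA/gAAAAAAAAH8AAAAAAAAA/gAAAAAAAAD8AAAAAAAAAfgAAAAAAAAB8AAAAAAAAAPgAAAAAAAAA8AAAAAAAAAHwAAAAAAAAAeAAAAAAAAABwAAAAAAA=="/>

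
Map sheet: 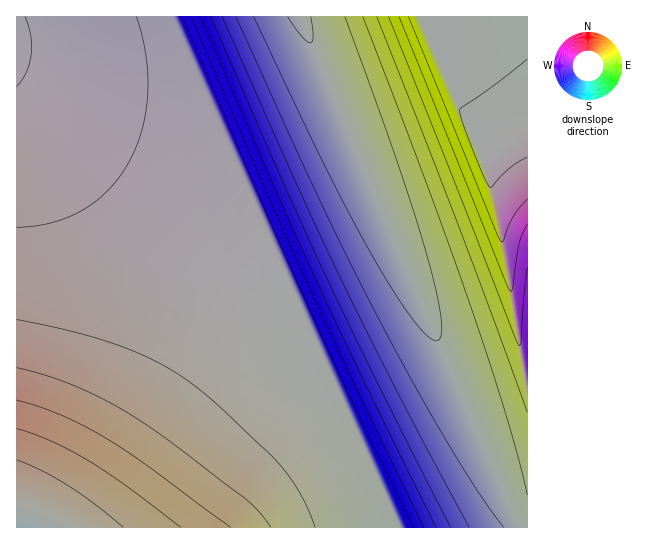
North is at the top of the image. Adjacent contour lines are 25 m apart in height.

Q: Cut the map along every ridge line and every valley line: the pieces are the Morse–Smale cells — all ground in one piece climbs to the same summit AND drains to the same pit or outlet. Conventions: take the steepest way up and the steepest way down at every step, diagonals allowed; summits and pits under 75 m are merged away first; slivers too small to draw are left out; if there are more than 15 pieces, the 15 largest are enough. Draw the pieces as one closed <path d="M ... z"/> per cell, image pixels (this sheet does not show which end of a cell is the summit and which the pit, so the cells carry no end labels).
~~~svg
<path d="M299 16l-282 0-1 75 25 30 61 60 48 44 108 91 67 51 74 161 118 0 0-6-2-8-104-235z"/><path d="M17 92l-1 435 382 1-27-65-46-96-67-51-108-91-49-44-60-60z"/><path d="M527 16l-227 1 111 262 104 235 3 14 10-1z"/>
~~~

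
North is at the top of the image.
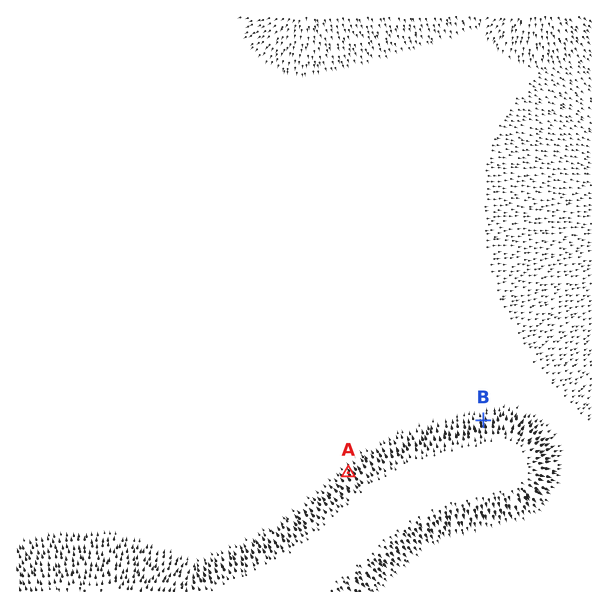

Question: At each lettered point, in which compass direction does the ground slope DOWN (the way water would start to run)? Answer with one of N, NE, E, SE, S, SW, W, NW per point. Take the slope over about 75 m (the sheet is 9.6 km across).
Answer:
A NW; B N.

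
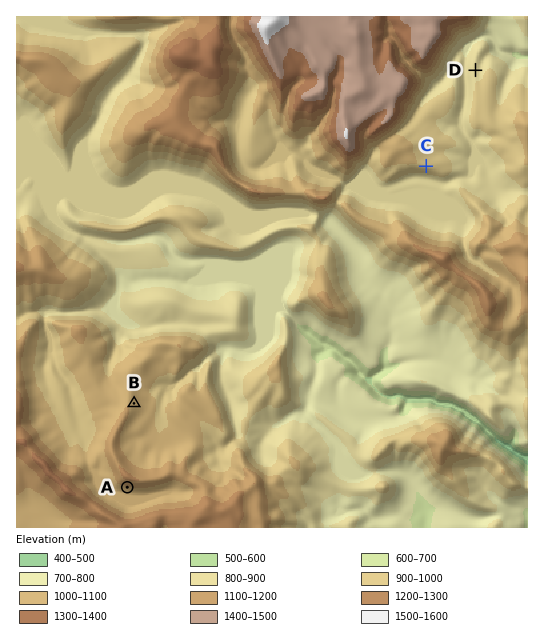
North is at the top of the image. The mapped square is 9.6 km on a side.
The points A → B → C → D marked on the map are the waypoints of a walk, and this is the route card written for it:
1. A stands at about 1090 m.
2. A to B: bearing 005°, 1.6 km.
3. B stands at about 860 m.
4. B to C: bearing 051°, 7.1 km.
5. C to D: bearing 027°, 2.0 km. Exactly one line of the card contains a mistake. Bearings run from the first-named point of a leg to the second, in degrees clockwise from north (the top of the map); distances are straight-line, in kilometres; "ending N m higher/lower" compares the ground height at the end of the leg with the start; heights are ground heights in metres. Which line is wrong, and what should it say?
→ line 3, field height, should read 1080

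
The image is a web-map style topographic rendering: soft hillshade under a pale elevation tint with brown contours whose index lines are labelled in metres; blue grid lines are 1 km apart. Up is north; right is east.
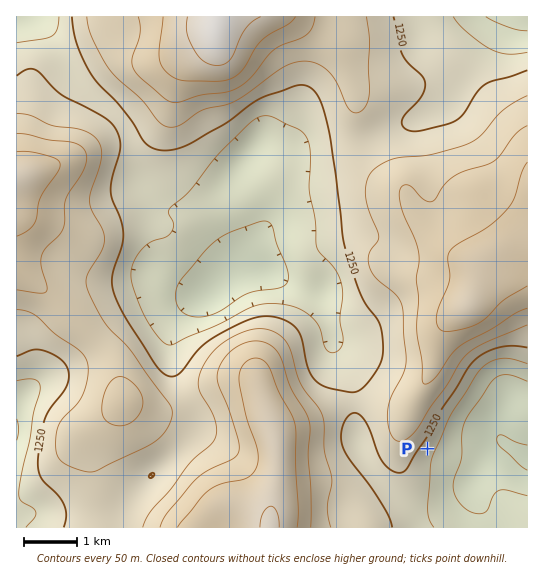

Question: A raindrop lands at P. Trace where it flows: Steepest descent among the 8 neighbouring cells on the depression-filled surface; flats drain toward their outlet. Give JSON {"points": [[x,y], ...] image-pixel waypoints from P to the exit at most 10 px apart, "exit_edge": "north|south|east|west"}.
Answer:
{"points": [[427, 449], [438, 454], [449, 454], [459, 454], [470, 454], [481, 454], [491, 445], [502, 443], [513, 449], [523, 455], [527, 458]], "exit_edge": "east"}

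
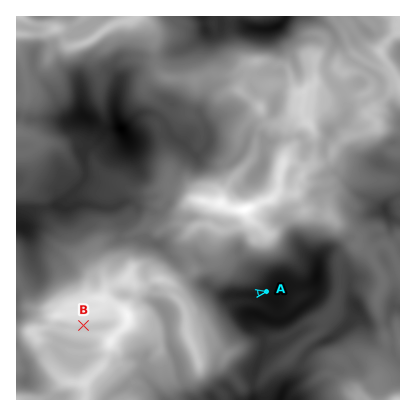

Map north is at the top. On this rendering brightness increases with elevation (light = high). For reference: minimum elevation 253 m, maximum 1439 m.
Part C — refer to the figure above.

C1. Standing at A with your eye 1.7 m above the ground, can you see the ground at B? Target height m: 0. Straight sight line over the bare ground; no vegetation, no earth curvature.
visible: false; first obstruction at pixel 217 301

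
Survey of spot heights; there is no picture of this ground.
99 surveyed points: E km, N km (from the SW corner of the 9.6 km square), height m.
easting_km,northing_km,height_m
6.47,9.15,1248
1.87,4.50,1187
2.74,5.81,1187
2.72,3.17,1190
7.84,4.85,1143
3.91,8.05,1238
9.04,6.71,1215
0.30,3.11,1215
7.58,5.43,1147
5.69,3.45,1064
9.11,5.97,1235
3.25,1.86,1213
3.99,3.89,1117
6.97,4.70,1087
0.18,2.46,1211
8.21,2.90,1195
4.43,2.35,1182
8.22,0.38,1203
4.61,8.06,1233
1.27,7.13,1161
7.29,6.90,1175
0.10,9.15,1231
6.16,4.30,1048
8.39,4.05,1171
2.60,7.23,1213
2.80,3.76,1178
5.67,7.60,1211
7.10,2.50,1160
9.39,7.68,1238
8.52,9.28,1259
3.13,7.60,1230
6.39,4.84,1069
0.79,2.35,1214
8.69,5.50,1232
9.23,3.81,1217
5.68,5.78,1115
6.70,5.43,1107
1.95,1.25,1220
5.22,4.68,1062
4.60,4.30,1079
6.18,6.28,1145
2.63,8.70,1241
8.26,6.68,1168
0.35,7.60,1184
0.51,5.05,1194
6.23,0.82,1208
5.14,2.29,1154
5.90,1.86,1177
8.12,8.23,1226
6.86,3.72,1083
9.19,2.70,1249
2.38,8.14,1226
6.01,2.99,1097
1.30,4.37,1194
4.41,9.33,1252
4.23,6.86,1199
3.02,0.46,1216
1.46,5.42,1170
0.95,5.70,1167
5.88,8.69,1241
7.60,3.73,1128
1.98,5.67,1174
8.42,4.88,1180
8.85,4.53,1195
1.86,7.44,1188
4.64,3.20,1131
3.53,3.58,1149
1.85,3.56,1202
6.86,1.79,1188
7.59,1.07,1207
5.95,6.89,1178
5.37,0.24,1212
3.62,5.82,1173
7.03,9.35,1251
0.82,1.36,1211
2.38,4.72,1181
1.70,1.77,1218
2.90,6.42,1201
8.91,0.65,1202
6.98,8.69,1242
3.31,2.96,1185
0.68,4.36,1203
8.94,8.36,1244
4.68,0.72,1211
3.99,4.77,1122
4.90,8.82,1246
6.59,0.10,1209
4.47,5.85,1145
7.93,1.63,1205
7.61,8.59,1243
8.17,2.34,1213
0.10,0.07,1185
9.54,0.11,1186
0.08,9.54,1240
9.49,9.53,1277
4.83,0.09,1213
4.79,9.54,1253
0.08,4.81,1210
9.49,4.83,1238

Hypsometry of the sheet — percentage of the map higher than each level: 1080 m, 96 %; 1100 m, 93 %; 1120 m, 90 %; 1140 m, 87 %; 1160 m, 81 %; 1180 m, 69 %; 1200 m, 52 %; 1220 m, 23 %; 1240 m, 12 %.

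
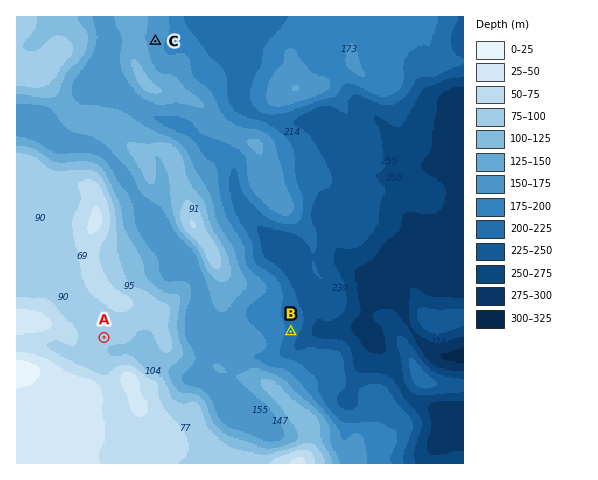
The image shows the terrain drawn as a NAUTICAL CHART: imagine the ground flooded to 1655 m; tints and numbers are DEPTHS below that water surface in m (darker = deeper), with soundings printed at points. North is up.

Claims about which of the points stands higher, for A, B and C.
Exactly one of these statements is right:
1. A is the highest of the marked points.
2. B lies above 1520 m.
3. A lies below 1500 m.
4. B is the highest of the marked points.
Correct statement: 1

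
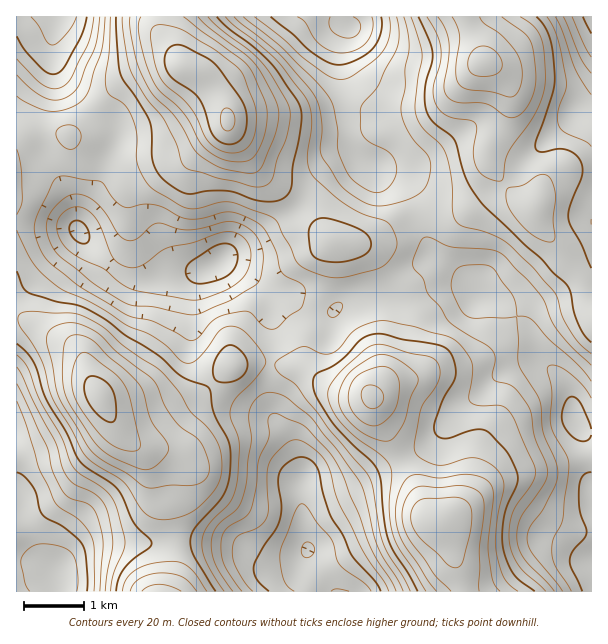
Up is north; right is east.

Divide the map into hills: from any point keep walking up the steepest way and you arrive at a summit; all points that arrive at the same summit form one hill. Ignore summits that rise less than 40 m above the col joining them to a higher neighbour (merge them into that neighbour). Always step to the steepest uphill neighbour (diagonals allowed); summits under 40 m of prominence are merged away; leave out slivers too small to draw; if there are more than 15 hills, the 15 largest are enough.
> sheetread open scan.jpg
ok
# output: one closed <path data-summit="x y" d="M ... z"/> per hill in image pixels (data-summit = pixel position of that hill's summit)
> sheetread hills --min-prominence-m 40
<path data-summit="99 396" d="M57 16l-41 1 0 489 6 6 18 43 17 16 15-18 14-7 12-4 127 0 14 4 18 12 13 4 30-4 8-9-6-22 0-21-2-20 1-13-9-27-18-27-6-24 0-20 6-28 0-18-4-15-2-20-17-17-30-17-20 11-33 7-39 0-16-10-28-28-7-12 1-6 11-22 16-27 10-36-4-11-16-11-28-28-12-16-4-17 0-13 6-21z"/><path data-summit="228 120" d="M341 16l-282 0-7 25 0 13 4 17 12 16 28 28 16 11 4 11-10 36-16 27-11 22-1 6 7 12 28 28 16 10 39 0 33-7 20-11 28 16 21 16 15 3 15 11 18 6 15 0 15-11 21-6 15 0 11 5 13 0 23-11 15-3 15 0 12 8 1-3-5-7-14-14-23-15-17-34-9-29-11-11-11-5-13-12-8-2-11-13-8-35 0-31-2-12 0-30 2-9 5-5-6-4z"/><path data-summit="485 62" d="M591 16l-249 1 1 6 6 4-5 5-2 9 0 30 2 12 0 31 8 35 11 13 8 2 13 12 11 5 11 11 9 29 17 34 23 15 14 14 8 12 11 2 13 6 27 23 13 32 19 19 6 9 6 17 2 15 4 7 7 6 7-1z"/><path data-summit="438 522" d="M542 362l-21 2-21 10-21 22-14 7-14 14-12 18-19 16-51 24-16 11-44 10-7 4 0 27 6 28 5 9 22 28 257-1-2-139-2-11-14-22-2-15-6-17-6-9z"/><path data-summit="372 398" d="M461 286l-30 3-23 11-13 0-11-5-15 0-21 6-15 11-15 0-12-4-21-13-20-5 5 9 0 15 4 15 0 18-6 28 2 29 4 15 15 21 11 27 2 38 0-5 7-4 44-10 16-11 51-24 19-16 12-18 14-14 14-7 25-24 23-10 19 1-10-13-6-18-17-19-12-9-13-6-8 0z"/><path data-summit="158 591" d="M203 541l-105 1-12 4-14 7-14 16 2 22 274 0-21-27-5-14-12 9-26 3-10-3-26-15z"/>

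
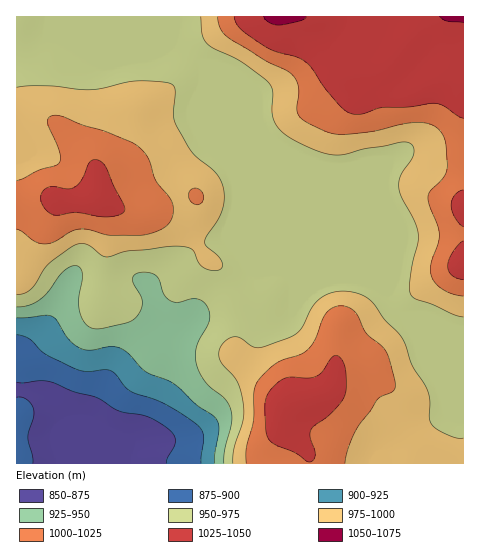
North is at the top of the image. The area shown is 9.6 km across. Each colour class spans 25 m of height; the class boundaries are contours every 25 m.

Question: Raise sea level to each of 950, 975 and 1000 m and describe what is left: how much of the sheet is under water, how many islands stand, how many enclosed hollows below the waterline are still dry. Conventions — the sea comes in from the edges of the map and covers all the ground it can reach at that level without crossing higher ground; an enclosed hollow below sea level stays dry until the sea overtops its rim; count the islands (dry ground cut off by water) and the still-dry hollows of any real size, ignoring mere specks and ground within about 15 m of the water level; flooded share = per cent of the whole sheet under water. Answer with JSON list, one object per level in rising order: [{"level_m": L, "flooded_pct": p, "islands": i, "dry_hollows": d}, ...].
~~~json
[{"level_m": 950, "flooded_pct": 16, "islands": 0, "dry_hollows": 0}, {"level_m": 975, "flooded_pct": 52, "islands": 0, "dry_hollows": 0}, {"level_m": 1000, "flooded_pct": 73, "islands": 0, "dry_hollows": 0}]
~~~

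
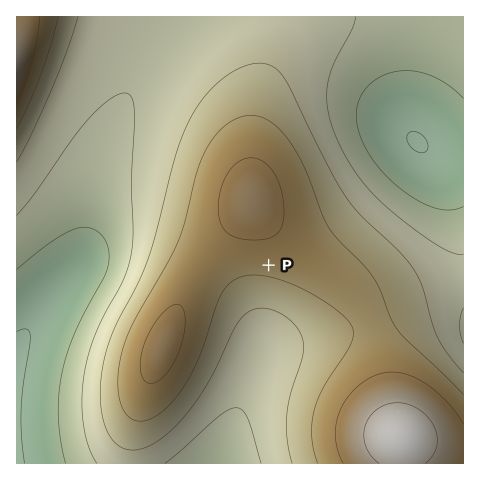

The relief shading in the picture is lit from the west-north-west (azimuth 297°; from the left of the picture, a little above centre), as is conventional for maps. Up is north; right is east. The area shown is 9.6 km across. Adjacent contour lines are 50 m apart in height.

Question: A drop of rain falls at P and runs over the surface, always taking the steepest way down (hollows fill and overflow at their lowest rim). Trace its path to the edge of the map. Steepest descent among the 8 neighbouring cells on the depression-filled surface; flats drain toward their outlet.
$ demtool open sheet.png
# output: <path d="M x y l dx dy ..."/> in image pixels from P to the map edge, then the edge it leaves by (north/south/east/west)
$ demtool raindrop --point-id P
<path d="M269 265l0 69-9 19 0 2-2 3 0 3-2 3 0 3-3 3 0 2-2 4 0 2-2 4-1 6-6 12-4 13-2 4-5 16-2 4-2 9-3 3-4 14"/>
exit: south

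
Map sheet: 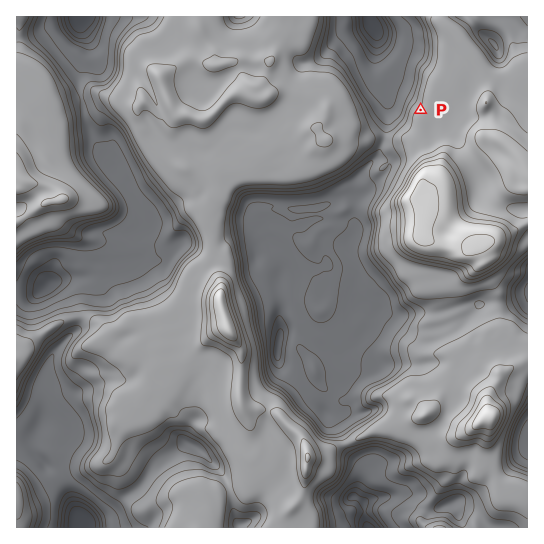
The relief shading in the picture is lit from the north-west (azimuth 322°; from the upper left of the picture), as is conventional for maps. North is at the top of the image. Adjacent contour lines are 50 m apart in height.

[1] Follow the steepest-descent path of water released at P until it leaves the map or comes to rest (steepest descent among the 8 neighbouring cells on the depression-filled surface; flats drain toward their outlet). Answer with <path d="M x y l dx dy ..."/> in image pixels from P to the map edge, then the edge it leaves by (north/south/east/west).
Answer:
<path d="M421 110l-15-15-15 0-14-16 0-4-2-1 0-41-6-7 0-9"/>
exit: north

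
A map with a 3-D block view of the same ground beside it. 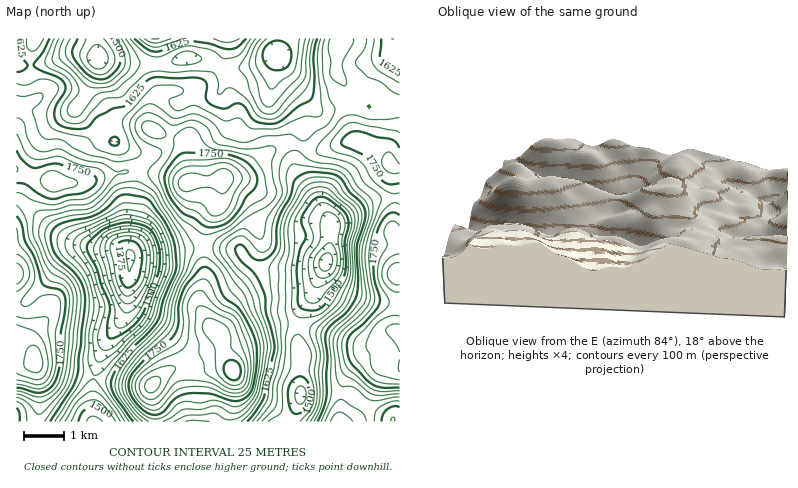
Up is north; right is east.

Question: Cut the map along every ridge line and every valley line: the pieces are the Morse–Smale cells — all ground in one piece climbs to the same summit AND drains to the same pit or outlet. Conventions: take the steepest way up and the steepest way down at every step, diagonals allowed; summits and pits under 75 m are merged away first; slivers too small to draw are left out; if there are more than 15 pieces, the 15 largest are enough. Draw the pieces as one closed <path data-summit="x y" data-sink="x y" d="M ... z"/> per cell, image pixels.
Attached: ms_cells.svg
<path data-summit="398 274" data-sink="326 262" d="M344 84l1 18 4 20 4 14 5 6-12 0-24 8-12 0-10-4-6 16 3 12 35 48-3 30-5 16-13 30-7 8-4 10-2 28 4 12-2 14 1 24 33-2 16 2 26 18 16 7 8 0 0-85-5-8 3-72-5-22 2-22-1-42-5-6 0-16 5-14 0-10-4-18-10-9-4-3-24-3z"/><path data-summit="232 370" data-sink="326 262" d="M216 247l-12 1 1 26-6 30 10 20 11 12 4 18 9 16-11-4-38 0-12 3-8 5-13 12 5 36 244 0 0-3-8 0-16-7-26-18-16-2-33 2-1-24 2-14-4-12 2-28 4-10 10-14 10-28-16 6-42 0-16-7-12-14z"/><path data-summit="34 362" data-sink="130 256" d="M18 199l-2 1 0 222 20 0 3-12 0-26-4-20 57 13 3-1 7-26 23-36 6-58-1-4-6-3-28-1-30-10z"/><path data-summit="232 370" data-sink="130 256" d="M204 247l-60 6-13 3-6 58-23 36-8 27 28 6 28 3 14-12 14-7 44-1 10 2-8-14-4-18-11-12-10-20 6-30z"/><path data-summit="224 178" data-sink="326 262" d="M294 144l-12 1-18 10-22 19-18 4-5 26-12 20-3 23 34 2 12 14 16 7 42 0 12-3 6-5 6-40-37-52-1-8 5-16z"/><path data-summit="224 178" data-sink="278 56" d="M276 55l-16 9-26 6-6 6-10 18-8 3-20 3 3 22-6 16 3 43 22 0 22-4 8-3 22-19 18-10 18 1 3-12-1-14-5-10-24-22-1-12 6-18z"/><path data-summit="224 178" data-sink="98 58" d="M98 58l-1 12-8 20 0 4 18 18 5 14 2 14 22 16 4 15 26 4 20 8 2-1 2-6-3-14 0-24 6-16-1-18-2-5-12 5-10-5-5-7 0-22 4-6-43-1z"/><path data-summit="54 182" data-sink="98 58" d="M16 64l0 106 18 8 28 5 24-1 18-7 14-2 0-23-3-8-13-6-21-20-5-8-6 4-16 2-18-3-10-7-2-4-1-26z"/><path data-summit="398 274" data-sink="278 56" d="M338 38l-59 0-2 10 1 10-6 18 1 12 26 26 4 10-3 22 10 4 12 0 24-8 12 0-5-6-4-14-4-20 0-16-9-14z"/><path data-summit="232 370" data-sink="98 58" d="M94 38l-78 0 0 26 7 10 1 26 6 8 8 4 16 2 16-2 6-4 5 8 21 20 12 5-1-11-6-18-18-18 0-4 8-20 0-22z"/><path data-summit="54 182" data-sink="130 256" d="M16 170l0 28 4 2 38 32 14 9 16 5 32 2 9 4-2-6-2-44-7-29-14 2-18 7-24 1-28-5z"/><path data-summit="224 178" data-sink="130 256" d="M148 171l-9 1-4 18-5 34 0 30 2 2 72-9 3-23 12-20 5-26-12 3-18-1-8 3-16-7z"/><path data-summit="398 274" data-sink="392 38" d="M392 38l-54 0-2 34 12 15 12 4 16 1 14 12 4 18 0 10-5 14 0 16 5 5 6 1 0-106-8-4z"/><path data-summit="156 38" data-sink="98 58" d="M226 38l-130 0-1 4 3 17 26 4 40 1 20-6 12 0 10 1 12 6 7-13z"/><path data-summit="34 362" data-sink="94 422" d="M36 363l3 21 0 26-3 12 56 0 2-44-50-11z"/>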